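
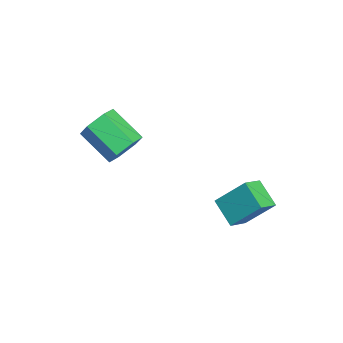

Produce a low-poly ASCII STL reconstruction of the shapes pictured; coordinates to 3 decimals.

solid 
facet normal 0.743 0.477 -0.469
outer loop
vertex -1.951 -1.352 -0.732
vertex -2.469 -0.88 -1.073
vertex -2.159 -0.686 -0.384
endloop
endfacet
facet normal 0.614 -0.206 0.762
outer loop
vertex -1.951 -1.352 -0.732
vertex -2.159 -0.686 -0.384
vertex -3.132 -2.112 0.014
endloop
endfacet
facet normal 0.613 -0.206 0.763
outer loop
vertex -3.132 -2.112 0.014
vertex -2.159 -0.686 -0.384
vertex -3.341 -1.445 0.362
endloop
endfacet
facet normal -0.743 -0.478 0.469
outer loop
vertex -3.132 -2.112 0.014
vertex -3.341 -1.445 0.362
vertex -3.651 -1.64 -0.327
endloop
endfacet
facet normal 0.743 0.478 -0.469
outer loop
vertex -2.159 -0.686 -0.384
vertex -2.469 -0.88 -1.073
vertex -2.678 -0.214 -0.725
endloop
endfacet
facet normal 0.075 0.637 0.767
outer loop
vertex -2.159 -0.686 -0.384
vertex -2.678 -0.214 -0.725
vertex -3.341 -1.445 0.362
endloop
endfacet
facet normal 0.074 0.637 0.767
outer loop
vertex -3.341 -1.445 0.362
vertex -2.678 -0.214 -0.725
vertex -3.86 -0.973 0.02
endloop
endfacet
facet normal -0.743 -0.477 0.469
outer loop
vertex -3.341 -1.445 0.362
vertex -3.86 -0.973 0.02
vertex -3.651 -1.64 -0.327
endloop
endfacet
facet normal 0.743 0.478 -0.469
outer loop
vertex -2.678 -0.214 -0.725
vertex -2.469 -0.88 -1.073
vertex -2.988 -0.408 -1.414
endloop
endfacet
facet normal -0.538 0.843 0.005
outer loop
vertex -2.678 -0.214 -0.725
vertex -2.988 -0.408 -1.414
vertex -3.86 -0.973 0.02
endloop
endfacet
facet normal -0.540 0.842 0.004
outer loop
vertex -3.86 -0.973 0.02
vertex -2.988 -0.408 -1.414
vertex -4.169 -1.168 -0.668
endloop
endfacet
facet normal -0.743 -0.477 0.469
outer loop
vertex -3.86 -0.973 0.02
vertex -4.169 -1.168 -0.668
vertex -3.651 -1.64 -0.327
endloop
endfacet
facet normal 0.743 0.478 -0.469
outer loop
vertex -2.988 -0.408 -1.414
vertex -2.469 -0.88 -1.073
vertex -2.779 -1.075 -1.762
endloop
endfacet
facet normal -0.614 0.205 -0.762
outer loop
vertex -2.988 -0.408 -1.414
vertex -2.779 -1.075 -1.762
vertex -4.169 -1.168 -0.668
endloop
endfacet
facet normal -0.614 0.207 -0.762
outer loop
vertex -4.169 -1.168 -0.668
vertex -2.779 -1.075 -1.762
vertex -3.961 -1.834 -1.016
endloop
endfacet
facet normal -0.743 -0.477 0.469
outer loop
vertex -4.169 -1.168 -0.668
vertex -3.961 -1.834 -1.016
vertex -3.651 -1.64 -0.327
endloop
endfacet
facet normal 0.743 0.477 -0.469
outer loop
vertex -2.779 -1.075 -1.762
vertex -2.469 -0.88 -1.073
vertex -2.26 -1.547 -1.42
endloop
endfacet
facet normal -0.075 -0.638 -0.767
outer loop
vertex -2.779 -1.075 -1.762
vertex -2.26 -1.547 -1.42
vertex -3.961 -1.834 -1.016
endloop
endfacet
facet normal -0.075 -0.637 -0.767
outer loop
vertex -3.961 -1.834 -1.016
vertex -2.26 -1.547 -1.42
vertex -3.442 -2.306 -0.675
endloop
endfacet
facet normal -0.743 -0.478 0.469
outer loop
vertex -3.961 -1.834 -1.016
vertex -3.442 -2.306 -0.675
vertex -3.651 -1.64 -0.327
endloop
endfacet
facet normal 0.743 0.477 -0.469
outer loop
vertex -2.26 -1.547 -1.42
vertex -2.469 -0.88 -1.073
vertex -1.951 -1.352 -0.732
endloop
endfacet
facet normal 0.539 -0.842 -0.003
outer loop
vertex -2.26 -1.547 -1.42
vertex -1.951 -1.352 -0.732
vertex -3.442 -2.306 -0.675
endloop
endfacet
facet normal 0.539 -0.842 -0.005
outer loop
vertex -3.442 -2.306 -0.675
vertex -1.951 -1.352 -0.732
vertex -3.132 -2.112 0.014
endloop
endfacet
facet normal -0.743 -0.478 0.469
outer loop
vertex -3.442 -2.306 -0.675
vertex -3.132 -2.112 0.014
vertex -3.651 -1.64 -0.327
endloop
endfacet
facet normal -0.467 0.679 -0.567
outer loop
vertex -0.315 2.315 -2.738
vertex -0.079 3.337 -1.709
vertex 0.693 2.588 -3.241
endloop
endfacet
facet normal -0.161 -0.696 -0.700
outer loop
vertex 1.179 1.883 -2.651
vertex -0.315 2.315 -2.738
vertex 0.693 2.588 -3.241
endloop
endfacet
facet normal -0.467 0.679 -0.567
outer loop
vertex 0.693 2.588 -3.241
vertex -0.079 3.337 -1.709
vertex 0.93 3.611 -2.212
endloop
endfacet
facet normal 0.869 0.236 -0.434
outer loop
vertex 0.93 3.611 -2.212
vertex 1.179 1.883 -2.651
vertex 0.693 2.588 -3.241
endloop
endfacet
facet normal -0.869 -0.236 0.434
outer loop
vertex -0.315 2.315 -2.738
vertex 0.407 2.632 -1.119
vertex -0.079 3.337 -1.709
endloop
endfacet
facet normal -0.160 -0.695 -0.700
outer loop
vertex 0.17 1.609 -2.148
vertex -0.315 2.315 -2.738
vertex 1.179 1.883 -2.651
endloop
endfacet
facet normal -0.870 -0.235 0.434
outer loop
vertex 0.17 1.609 -2.148
vertex 0.407 2.632 -1.119
vertex -0.315 2.315 -2.738
endloop
endfacet
facet normal 0.160 0.696 0.700
outer loop
vertex -0.079 3.337 -1.709
vertex 0.407 2.632 -1.119
vertex 0.93 3.611 -2.212
endloop
endfacet
facet normal 0.870 0.235 -0.433
outer loop
vertex 1.415 2.905 -1.622
vertex 1.179 1.883 -2.651
vertex 0.93 3.611 -2.212
endloop
endfacet
facet normal 0.161 0.696 0.700
outer loop
vertex 0.93 3.611 -2.212
vertex 0.407 2.632 -1.119
vertex 1.415 2.905 -1.622
endloop
endfacet
facet normal 0.467 -0.679 0.567
outer loop
vertex 1.415 2.905 -1.622
vertex 0.17 1.609 -2.148
vertex 1.179 1.883 -2.651
endloop
endfacet
facet normal 0.467 -0.679 0.567
outer loop
vertex 0.407 2.632 -1.119
vertex 0.17 1.609 -2.148
vertex 1.415 2.905 -1.622
endloop
endfacet

endsolid


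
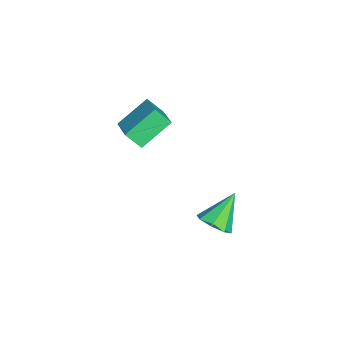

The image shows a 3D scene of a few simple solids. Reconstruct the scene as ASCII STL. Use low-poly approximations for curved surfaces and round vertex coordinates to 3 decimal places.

solid 
facet normal -0.470 0.682 0.559
outer loop
vertex -0.183 -0.102 4.205
vertex 1.263 0.374 4.84
vertex -0.064 0.69 3.339
endloop
endfacet
facet normal -0.877 -0.289 -0.385
outer loop
vertex 0.877 -0.674 2.22
vertex -0.183 -0.102 4.205
vertex -0.064 0.69 3.339
endloop
endfacet
facet normal -0.471 0.682 0.560
outer loop
vertex -0.064 0.69 3.339
vertex 1.263 0.374 4.84
vertex 1.382 1.167 3.974
endloop
endfacet
facet normal 0.101 0.672 -0.734
outer loop
vertex 1.382 1.167 3.974
vertex 0.877 -0.674 2.22
vertex -0.064 0.69 3.339
endloop
endfacet
facet normal -0.101 -0.672 0.734
outer loop
vertex -0.183 -0.102 4.205
vertex 2.204 -0.99 3.721
vertex 1.263 0.374 4.84
endloop
endfacet
facet normal -0.877 -0.289 -0.385
outer loop
vertex 0.758 -1.467 3.086
vertex -0.183 -0.102 4.205
vertex 0.877 -0.674 2.22
endloop
endfacet
facet normal -0.101 -0.671 0.734
outer loop
vertex 0.758 -1.467 3.086
vertex 2.204 -0.99 3.721
vertex -0.183 -0.102 4.205
endloop
endfacet
facet normal 0.877 0.289 0.385
outer loop
vertex 1.263 0.374 4.84
vertex 2.204 -0.99 3.721
vertex 1.382 1.167 3.974
endloop
endfacet
facet normal 0.101 0.672 -0.734
outer loop
vertex 2.323 -0.198 2.855
vertex 0.877 -0.674 2.22
vertex 1.382 1.167 3.974
endloop
endfacet
facet normal 0.877 0.289 0.385
outer loop
vertex 1.382 1.167 3.974
vertex 2.204 -0.99 3.721
vertex 2.323 -0.198 2.855
endloop
endfacet
facet normal 0.470 -0.682 -0.560
outer loop
vertex 2.323 -0.198 2.855
vertex 0.758 -1.467 3.086
vertex 0.877 -0.674 2.22
endloop
endfacet
facet normal 0.471 -0.682 -0.559
outer loop
vertex 2.204 -0.99 3.721
vertex 0.758 -1.467 3.086
vertex 2.323 -0.198 2.855
endloop
endfacet
facet normal 0.546 -0.468 -0.695
outer loop
vertex 3.685 3.176 -1.915
vertex 2.963 3.298 -2.565
vertex 3.749 3.818 -2.297
endloop
endfacet
facet normal 0.543 0.389 0.744
outer loop
vertex 3.685 3.176 -1.915
vertex 3.749 3.818 -2.297
vertex 1.837 4.262 -1.135
endloop
endfacet
facet normal 0.547 -0.468 -0.694
outer loop
vertex 3.749 3.818 -2.297
vertex 2.963 3.298 -2.565
vertex 3.352 4.155 -2.837
endloop
endfacet
facet normal 0.374 0.885 0.277
outer loop
vertex 3.749 3.818 -2.297
vertex 3.352 4.155 -2.837
vertex 1.837 4.262 -1.135
endloop
endfacet
facet normal 0.547 -0.468 -0.694
outer loop
vertex 3.352 4.155 -2.837
vertex 2.963 3.298 -2.565
vertex 2.727 3.99 -3.218
endloop
endfacet
facet normal -0.142 0.972 -0.188
outer loop
vertex 3.352 4.155 -2.837
vertex 2.727 3.99 -3.218
vertex 1.837 4.262 -1.135
endloop
endfacet
facet normal 0.546 -0.469 -0.694
outer loop
vertex 2.727 3.99 -3.218
vertex 2.963 3.298 -2.565
vertex 2.24 3.42 -3.216
endloop
endfacet
facet normal -0.704 0.600 -0.379
outer loop
vertex 2.727 3.99 -3.218
vertex 2.24 3.42 -3.216
vertex 1.837 4.262 -1.135
endloop
endfacet
facet normal 0.546 -0.469 -0.694
outer loop
vertex 2.24 3.42 -3.216
vertex 2.963 3.298 -2.565
vertex 2.176 2.778 -2.833
endloop
endfacet
facet normal -0.983 -0.013 -0.185
outer loop
vertex 2.24 3.42 -3.216
vertex 2.176 2.778 -2.833
vertex 1.837 4.262 -1.135
endloop
endfacet
facet normal 0.546 -0.468 -0.695
outer loop
vertex 2.176 2.778 -2.833
vertex 2.963 3.298 -2.565
vertex 2.573 2.44 -2.293
endloop
endfacet
facet normal -0.814 -0.508 0.281
outer loop
vertex 2.176 2.778 -2.833
vertex 2.573 2.44 -2.293
vertex 1.837 4.262 -1.135
endloop
endfacet
facet normal 0.546 -0.468 -0.695
outer loop
vertex 2.573 2.44 -2.293
vertex 2.963 3.298 -2.565
vertex 3.198 2.605 -1.913
endloop
endfacet
facet normal -0.297 -0.595 0.747
outer loop
vertex 2.573 2.44 -2.293
vertex 3.198 2.605 -1.913
vertex 1.837 4.262 -1.135
endloop
endfacet
facet normal 0.546 -0.468 -0.695
outer loop
vertex 3.198 2.605 -1.913
vertex 2.963 3.298 -2.565
vertex 3.685 3.176 -1.915
endloop
endfacet
facet normal 0.265 -0.223 0.938
outer loop
vertex 3.198 2.605 -1.913
vertex 3.685 3.176 -1.915
vertex 1.837 4.262 -1.135
endloop
endfacet

endsolid


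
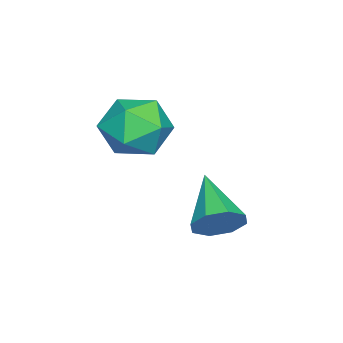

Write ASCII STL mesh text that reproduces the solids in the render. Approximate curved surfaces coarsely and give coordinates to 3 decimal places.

solid 
facet normal -0.220 0.879 0.423
outer loop
vertex -1.533 -2.739 3.589
vertex -1.427 -3.171 4.542
vertex -0.596 -2.734 4.067
endloop
endfacet
facet normal 0.101 0.973 -0.208
outer loop
vertex -1.533 -2.739 3.589
vertex -0.596 -2.734 4.067
vertex -0.661 -2.947 3.039
endloop
endfacet
facet normal -0.291 0.645 -0.706
outer loop
vertex -1.533 -2.739 3.589
vertex -0.661 -2.947 3.039
vertex -1.531 -3.515 2.879
endloop
endfacet
facet normal -0.855 0.349 -0.384
outer loop
vertex -1.533 -2.739 3.589
vertex -1.531 -3.515 2.879
vertex -2.004 -3.653 3.808
endloop
endfacet
facet normal -0.811 0.493 0.314
outer loop
vertex -1.533 -2.739 3.589
vertex -2.004 -3.653 3.808
vertex -1.427 -3.171 4.542
endloop
endfacet
facet normal 0.737 0.651 -0.181
outer loop
vertex -0.661 -2.947 3.039
vertex -0.596 -2.734 4.067
vertex -0.016 -3.507 3.652
endloop
endfacet
facet normal 0.217 0.499 0.839
outer loop
vertex -0.596 -2.734 4.067
vertex -1.427 -3.171 4.542
vertex -0.489 -3.645 4.581
endloop
endfacet
facet normal -0.738 -0.125 0.663
outer loop
vertex -1.427 -3.171 4.542
vertex -2.004 -3.653 3.808
vertex -1.359 -4.213 4.421
endloop
endfacet
facet normal -0.810 -0.358 -0.465
outer loop
vertex -2.004 -3.653 3.808
vertex -1.531 -3.515 2.879
vertex -1.424 -4.426 3.393
endloop
endfacet
facet normal 0.102 0.121 -0.987
outer loop
vertex -1.531 -3.515 2.879
vertex -0.661 -2.947 3.039
vertex -0.593 -3.989 2.918
endloop
endfacet
facet normal 0.855 -0.349 0.384
outer loop
vertex -0.487 -4.421 3.871
vertex -0.016 -3.507 3.652
vertex -0.489 -3.645 4.581
endloop
endfacet
facet normal 0.291 -0.645 0.706
outer loop
vertex -0.487 -4.421 3.871
vertex -0.489 -3.645 4.581
vertex -1.359 -4.213 4.421
endloop
endfacet
facet normal -0.101 -0.973 0.208
outer loop
vertex -0.487 -4.421 3.871
vertex -1.359 -4.213 4.421
vertex -1.424 -4.426 3.393
endloop
endfacet
facet normal 0.220 -0.879 -0.423
outer loop
vertex -0.487 -4.421 3.871
vertex -1.424 -4.426 3.393
vertex -0.593 -3.989 2.918
endloop
endfacet
facet normal 0.811 -0.493 -0.314
outer loop
vertex -0.487 -4.421 3.871
vertex -0.593 -3.989 2.918
vertex -0.016 -3.507 3.652
endloop
endfacet
facet normal 0.810 0.358 0.465
outer loop
vertex -0.489 -3.645 4.581
vertex -0.016 -3.507 3.652
vertex -0.596 -2.734 4.067
endloop
endfacet
facet normal -0.102 -0.121 0.987
outer loop
vertex -1.359 -4.213 4.421
vertex -0.489 -3.645 4.581
vertex -1.427 -3.171 4.542
endloop
endfacet
facet normal -0.737 -0.651 0.181
outer loop
vertex -1.424 -4.426 3.393
vertex -1.359 -4.213 4.421
vertex -2.004 -3.653 3.808
endloop
endfacet
facet normal -0.217 -0.499 -0.839
outer loop
vertex -0.593 -3.989 2.918
vertex -1.424 -4.426 3.393
vertex -1.531 -3.515 2.879
endloop
endfacet
facet normal 0.738 0.125 -0.663
outer loop
vertex -0.016 -3.507 3.652
vertex -0.593 -3.989 2.918
vertex -0.661 -2.947 3.039
endloop
endfacet
facet normal 0.739 0.469 -0.484
outer loop
vertex 0.593 -0.577 2.191
vertex 0.376 -0.89 1.556
vertex 0.212 -0.263 1.913
endloop
endfacet
facet normal -0.233 0.471 0.851
outer loop
vertex 0.593 -0.577 2.191
vertex 0.212 -0.263 1.913
vertex -0.916 -1.71 2.404
endloop
endfacet
facet normal 0.739 0.469 -0.484
outer loop
vertex 0.212 -0.263 1.913
vertex 0.376 -0.89 1.556
vertex -0.073 -0.316 1.427
endloop
endfacet
facet normal -0.686 0.647 0.332
outer loop
vertex 0.212 -0.263 1.913
vertex -0.073 -0.316 1.427
vertex -0.916 -1.71 2.404
endloop
endfacet
facet normal 0.739 0.469 -0.484
outer loop
vertex -0.073 -0.316 1.427
vertex 0.376 -0.89 1.556
vertex -0.095 -0.705 1.016
endloop
endfacet
facet normal -0.896 0.346 -0.279
outer loop
vertex -0.073 -0.316 1.427
vertex -0.095 -0.705 1.016
vertex -0.916 -1.71 2.404
endloop
endfacet
facet normal 0.739 0.469 -0.484
outer loop
vertex -0.095 -0.705 1.016
vertex 0.376 -0.89 1.556
vertex 0.159 -1.202 0.922
endloop
endfacet
facet normal -0.738 -0.259 -0.624
outer loop
vertex -0.095 -0.705 1.016
vertex 0.159 -1.202 0.922
vertex -0.916 -1.71 2.404
endloop
endfacet
facet normal 0.739 0.469 -0.484
outer loop
vertex 0.159 -1.202 0.922
vertex 0.376 -0.89 1.556
vertex 0.54 -1.516 1.199
endloop
endfacet
facet normal -0.305 -0.811 -0.499
outer loop
vertex 0.159 -1.202 0.922
vertex 0.54 -1.516 1.199
vertex -0.916 -1.71 2.404
endloop
endfacet
facet normal 0.738 0.470 -0.484
outer loop
vertex 0.54 -1.516 1.199
vertex 0.376 -0.89 1.556
vertex 0.825 -1.463 1.685
endloop
endfacet
facet normal 0.149 -0.989 0.021
outer loop
vertex 0.54 -1.516 1.199
vertex 0.825 -1.463 1.685
vertex -0.916 -1.71 2.404
endloop
endfacet
facet normal 0.738 0.470 -0.484
outer loop
vertex 0.825 -1.463 1.685
vertex 0.376 -0.89 1.556
vertex 0.847 -1.074 2.096
endloop
endfacet
facet normal 0.358 -0.688 0.632
outer loop
vertex 0.825 -1.463 1.685
vertex 0.847 -1.074 2.096
vertex -0.916 -1.71 2.404
endloop
endfacet
facet normal 0.738 0.470 -0.484
outer loop
vertex 0.847 -1.074 2.096
vertex 0.376 -0.89 1.556
vertex 0.593 -0.577 2.191
endloop
endfacet
facet normal 0.201 -0.084 0.976
outer loop
vertex 0.847 -1.074 2.096
vertex 0.593 -0.577 2.191
vertex -0.916 -1.71 2.404
endloop
endfacet

endsolid


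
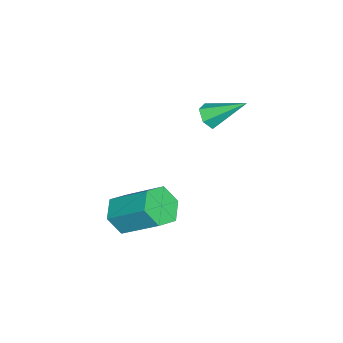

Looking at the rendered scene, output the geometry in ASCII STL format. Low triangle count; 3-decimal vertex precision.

solid 
facet normal 0.103 -0.802 -0.588
outer loop
vertex -2.92 -1.001 3.214
vertex -3.542 -0.974 3.068
vertex -3.116 -0.657 2.71
endloop
endfacet
facet normal 0.878 0.478 -0.016
outer loop
vertex -2.92 -1.001 3.214
vertex -3.116 -0.657 2.71
vertex -3.738 0.534 4.172
endloop
endfacet
facet normal 0.104 -0.803 -0.587
outer loop
vertex -3.116 -0.657 2.71
vertex -3.542 -0.974 3.068
vertex -3.739 -0.631 2.564
endloop
endfacet
facet normal 0.169 0.798 -0.578
outer loop
vertex -3.116 -0.657 2.71
vertex -3.739 -0.631 2.564
vertex -3.738 0.534 4.172
endloop
endfacet
facet normal 0.104 -0.803 -0.587
outer loop
vertex -3.739 -0.631 2.564
vertex -3.542 -0.974 3.068
vertex -4.165 -0.948 2.922
endloop
endfacet
facet normal -0.739 0.546 -0.395
outer loop
vertex -3.739 -0.631 2.564
vertex -4.165 -0.948 2.922
vertex -3.738 0.534 4.172
endloop
endfacet
facet normal 0.104 -0.802 -0.588
outer loop
vertex -4.165 -0.948 2.922
vertex -3.542 -0.974 3.068
vertex -3.968 -1.291 3.425
endloop
endfacet
facet normal -0.937 -0.025 0.350
outer loop
vertex -4.165 -0.948 2.922
vertex -3.968 -1.291 3.425
vertex -3.738 0.534 4.172
endloop
endfacet
facet normal 0.104 -0.802 -0.588
outer loop
vertex -3.968 -1.291 3.425
vertex -3.542 -0.974 3.068
vertex -3.346 -1.317 3.571
endloop
endfacet
facet normal -0.228 -0.344 0.911
outer loop
vertex -3.968 -1.291 3.425
vertex -3.346 -1.317 3.571
vertex -3.738 0.534 4.172
endloop
endfacet
facet normal 0.103 -0.803 -0.587
outer loop
vertex -3.346 -1.317 3.571
vertex -3.542 -0.974 3.068
vertex -2.92 -1.001 3.214
endloop
endfacet
facet normal 0.679 -0.093 0.728
outer loop
vertex -3.346 -1.317 3.571
vertex -2.92 -1.001 3.214
vertex -3.738 0.534 4.172
endloop
endfacet
facet normal -0.136 -0.770 -0.624
outer loop
vertex 2.057 -2.532 0.069
vertex 1.254 -2.733 0.492
vertex 1.265 -2.149 -0.231
endloop
endfacet
facet normal 0.505 0.487 -0.712
outer loop
vertex 2.057 -2.532 0.069
vertex 1.265 -2.149 -0.231
vertex 2.349 -0.885 1.404
endloop
endfacet
facet normal 0.504 0.488 -0.712
outer loop
vertex 2.349 -0.885 1.404
vertex 1.265 -2.149 -0.231
vertex 1.556 -0.502 1.105
endloop
endfacet
facet normal 0.136 0.769 0.624
outer loop
vertex 2.349 -0.885 1.404
vertex 1.556 -0.502 1.105
vertex 1.546 -1.087 1.828
endloop
endfacet
facet normal -0.137 -0.770 -0.624
outer loop
vertex 1.265 -2.149 -0.231
vertex 1.254 -2.733 0.492
vertex 0.462 -2.35 0.193
endloop
endfacet
facet normal -0.486 0.601 -0.635
outer loop
vertex 1.265 -2.149 -0.231
vertex 0.462 -2.35 0.193
vertex 1.556 -0.502 1.105
endloop
endfacet
facet normal -0.486 0.601 -0.635
outer loop
vertex 1.556 -0.502 1.105
vertex 0.462 -2.35 0.193
vertex 0.753 -0.704 1.528
endloop
endfacet
facet normal 0.135 0.769 0.624
outer loop
vertex 1.556 -0.502 1.105
vertex 0.753 -0.704 1.528
vertex 1.546 -1.087 1.828
endloop
endfacet
facet normal -0.136 -0.769 -0.624
outer loop
vertex 0.462 -2.35 0.193
vertex 1.254 -2.733 0.492
vertex 0.451 -2.935 0.916
endloop
endfacet
facet normal -0.991 0.113 0.076
outer loop
vertex 0.462 -2.35 0.193
vertex 0.451 -2.935 0.916
vertex 0.753 -0.704 1.528
endloop
endfacet
facet normal -0.991 0.113 0.077
outer loop
vertex 0.753 -0.704 1.528
vertex 0.451 -2.935 0.916
vertex 0.743 -1.288 2.251
endloop
endfacet
facet normal 0.136 0.770 0.624
outer loop
vertex 0.753 -0.704 1.528
vertex 0.743 -1.288 2.251
vertex 1.546 -1.087 1.828
endloop
endfacet
facet normal -0.136 -0.769 -0.624
outer loop
vertex 0.451 -2.935 0.916
vertex 1.254 -2.733 0.492
vertex 1.244 -3.318 1.215
endloop
endfacet
facet normal -0.504 -0.488 0.712
outer loop
vertex 0.451 -2.935 0.916
vertex 1.244 -3.318 1.215
vertex 0.743 -1.288 2.251
endloop
endfacet
facet normal -0.506 -0.488 0.712
outer loop
vertex 0.743 -1.288 2.251
vertex 1.244 -3.318 1.215
vertex 1.535 -1.671 2.551
endloop
endfacet
facet normal 0.136 0.770 0.624
outer loop
vertex 0.743 -1.288 2.251
vertex 1.535 -1.671 2.551
vertex 1.546 -1.087 1.828
endloop
endfacet
facet normal -0.135 -0.769 -0.624
outer loop
vertex 1.244 -3.318 1.215
vertex 1.254 -2.733 0.492
vertex 2.047 -3.116 0.792
endloop
endfacet
facet normal 0.486 -0.601 0.635
outer loop
vertex 1.244 -3.318 1.215
vertex 2.047 -3.116 0.792
vertex 1.535 -1.671 2.551
endloop
endfacet
facet normal 0.486 -0.601 0.635
outer loop
vertex 1.535 -1.671 2.551
vertex 2.047 -3.116 0.792
vertex 2.338 -1.47 2.127
endloop
endfacet
facet normal 0.137 0.770 0.624
outer loop
vertex 1.535 -1.671 2.551
vertex 2.338 -1.47 2.127
vertex 1.546 -1.087 1.828
endloop
endfacet
facet normal -0.136 -0.770 -0.624
outer loop
vertex 2.047 -3.116 0.792
vertex 1.254 -2.733 0.492
vertex 2.057 -2.532 0.069
endloop
endfacet
facet normal 0.991 -0.113 -0.077
outer loop
vertex 2.047 -3.116 0.792
vertex 2.057 -2.532 0.069
vertex 2.338 -1.47 2.127
endloop
endfacet
facet normal 0.991 -0.113 -0.077
outer loop
vertex 2.338 -1.47 2.127
vertex 2.057 -2.532 0.069
vertex 2.349 -0.885 1.404
endloop
endfacet
facet normal 0.136 0.769 0.624
outer loop
vertex 2.338 -1.47 2.127
vertex 2.349 -0.885 1.404
vertex 1.546 -1.087 1.828
endloop
endfacet

endsolid


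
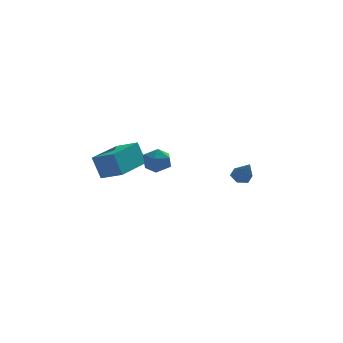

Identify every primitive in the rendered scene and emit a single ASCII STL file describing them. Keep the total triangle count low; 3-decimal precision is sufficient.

solid 
facet normal -0.183 0.634 -0.751
outer loop
vertex 3.784 3.028 0.303
vertex 3.244 2.96 0.377
vertex 3.511 3.358 0.648
endloop
endfacet
facet normal 0.862 0.255 0.438
outer loop
vertex 3.784 3.028 0.303
vertex 3.511 3.358 0.648
vertex 3.496 2.08 1.423
endloop
endfacet
facet normal -0.182 0.634 -0.751
outer loop
vertex 3.511 3.358 0.648
vertex 3.244 2.96 0.377
vertex 2.97 3.29 0.722
endloop
endfacet
facet normal 0.052 0.517 0.854
outer loop
vertex 3.511 3.358 0.648
vertex 2.97 3.29 0.722
vertex 3.496 2.08 1.423
endloop
endfacet
facet normal -0.181 0.635 -0.751
outer loop
vertex 2.97 3.29 0.722
vertex 3.244 2.96 0.377
vertex 2.703 2.893 0.451
endloop
endfacet
facet normal -0.751 0.055 0.659
outer loop
vertex 2.97 3.29 0.722
vertex 2.703 2.893 0.451
vertex 3.496 2.08 1.423
endloop
endfacet
facet normal -0.181 0.634 -0.752
outer loop
vertex 2.703 2.893 0.451
vertex 3.244 2.96 0.377
vertex 2.976 2.563 0.107
endloop
endfacet
facet normal -0.744 -0.667 0.049
outer loop
vertex 2.703 2.893 0.451
vertex 2.976 2.563 0.107
vertex 3.496 2.08 1.423
endloop
endfacet
facet normal -0.181 0.634 -0.752
outer loop
vertex 2.976 2.563 0.107
vertex 3.244 2.96 0.377
vertex 3.517 2.63 0.033
endloop
endfacet
facet normal 0.065 -0.928 -0.366
outer loop
vertex 2.976 2.563 0.107
vertex 3.517 2.63 0.033
vertex 3.496 2.08 1.423
endloop
endfacet
facet normal -0.183 0.633 -0.752
outer loop
vertex 3.517 2.63 0.033
vertex 3.244 2.96 0.377
vertex 3.784 3.028 0.303
endloop
endfacet
facet normal 0.868 -0.466 -0.171
outer loop
vertex 3.517 2.63 0.033
vertex 3.784 3.028 0.303
vertex 3.496 2.08 1.423
endloop
endfacet
facet normal -0.755 0.551 -0.356
outer loop
vertex -3.847 1.49 2.397
vertex -2.567 3.267 2.43
vertex -3.467 1.239 1.201
endloop
endfacet
facet normal -0.584 -0.812 -0.015
outer loop
vertex -2.553 0.573 1.63
vertex -3.847 1.49 2.397
vertex -3.467 1.239 1.201
endloop
endfacet
facet normal -0.755 0.551 -0.355
outer loop
vertex -3.467 1.239 1.201
vertex -2.567 3.267 2.43
vertex -2.187 3.016 1.233
endloop
endfacet
facet normal 0.296 -0.196 -0.935
outer loop
vertex -2.187 3.016 1.233
vertex -2.553 0.573 1.63
vertex -3.467 1.239 1.201
endloop
endfacet
facet normal -0.296 0.196 0.935
outer loop
vertex -3.847 1.49 2.397
vertex -1.653 2.601 2.859
vertex -2.567 3.267 2.43
endloop
endfacet
facet normal -0.584 -0.812 -0.015
outer loop
vertex -2.933 0.824 2.827
vertex -3.847 1.49 2.397
vertex -2.553 0.573 1.63
endloop
endfacet
facet normal -0.296 0.197 0.935
outer loop
vertex -2.933 0.824 2.827
vertex -1.653 2.601 2.859
vertex -3.847 1.49 2.397
endloop
endfacet
facet normal 0.584 0.812 0.015
outer loop
vertex -2.567 3.267 2.43
vertex -1.653 2.601 2.859
vertex -2.187 3.016 1.233
endloop
endfacet
facet normal 0.297 -0.196 -0.935
outer loop
vertex -1.273 2.35 1.663
vertex -2.553 0.573 1.63
vertex -2.187 3.016 1.233
endloop
endfacet
facet normal 0.584 0.812 0.015
outer loop
vertex -2.187 3.016 1.233
vertex -1.653 2.601 2.859
vertex -1.273 2.35 1.663
endloop
endfacet
facet normal 0.755 -0.551 0.355
outer loop
vertex -1.273 2.35 1.663
vertex -2.933 0.824 2.827
vertex -2.553 0.573 1.63
endloop
endfacet
facet normal 0.755 -0.550 0.356
outer loop
vertex -1.653 2.601 2.859
vertex -2.933 0.824 2.827
vertex -1.273 2.35 1.663
endloop
endfacet
facet normal 0.390 0.909 0.147
outer loop
vertex -0.837 0.47 2.343
vertex -1.186 0.511 3.014
vertex -0.488 0.219 2.967
endloop
endfacet
facet normal 0.822 0.509 -0.255
outer loop
vertex -0.837 0.47 2.343
vertex -0.488 0.219 2.967
vertex -0.443 -0.176 2.323
endloop
endfacet
facet normal 0.459 0.306 -0.834
outer loop
vertex -0.837 0.47 2.343
vertex -0.443 -0.176 2.323
vertex -1.112 -0.129 1.972
endloop
endfacet
facet normal -0.199 0.580 -0.790
outer loop
vertex -0.837 0.47 2.343
vertex -1.112 -0.129 1.972
vertex -1.571 0.295 2.399
endloop
endfacet
facet normal -0.241 0.953 -0.184
outer loop
vertex -0.837 0.47 2.343
vertex -1.571 0.295 2.399
vertex -1.186 0.511 3.014
endloop
endfacet
facet normal 0.990 -0.078 0.117
outer loop
vertex -0.443 -0.176 2.323
vertex -0.488 0.219 2.967
vertex -0.549 -0.535 2.981
endloop
endfacet
facet normal 0.290 0.570 0.769
outer loop
vertex -0.488 0.219 2.967
vertex -1.186 0.511 3.014
vertex -1.008 -0.111 3.408
endloop
endfacet
facet normal -0.731 0.642 0.232
outer loop
vertex -1.186 0.511 3.014
vertex -1.571 0.295 2.399
vertex -1.677 -0.064 3.057
endloop
endfacet
facet normal -0.661 0.040 -0.750
outer loop
vertex -1.571 0.295 2.399
vertex -1.112 -0.129 1.972
vertex -1.632 -0.459 2.413
endloop
endfacet
facet normal 0.402 -0.405 -0.821
outer loop
vertex -1.112 -0.129 1.972
vertex -0.443 -0.176 2.323
vertex -0.934 -0.751 2.366
endloop
endfacet
facet normal 0.199 -0.580 0.790
outer loop
vertex -1.283 -0.71 3.037
vertex -0.549 -0.535 2.981
vertex -1.008 -0.111 3.408
endloop
endfacet
facet normal -0.459 -0.306 0.834
outer loop
vertex -1.283 -0.71 3.037
vertex -1.008 -0.111 3.408
vertex -1.677 -0.064 3.057
endloop
endfacet
facet normal -0.822 -0.509 0.255
outer loop
vertex -1.283 -0.71 3.037
vertex -1.677 -0.064 3.057
vertex -1.632 -0.459 2.413
endloop
endfacet
facet normal -0.390 -0.909 -0.147
outer loop
vertex -1.283 -0.71 3.037
vertex -1.632 -0.459 2.413
vertex -0.934 -0.751 2.366
endloop
endfacet
facet normal 0.241 -0.953 0.184
outer loop
vertex -1.283 -0.71 3.037
vertex -0.934 -0.751 2.366
vertex -0.549 -0.535 2.981
endloop
endfacet
facet normal 0.661 -0.040 0.750
outer loop
vertex -1.008 -0.111 3.408
vertex -0.549 -0.535 2.981
vertex -0.488 0.219 2.967
endloop
endfacet
facet normal -0.402 0.405 0.821
outer loop
vertex -1.677 -0.064 3.057
vertex -1.008 -0.111 3.408
vertex -1.186 0.511 3.014
endloop
endfacet
facet normal -0.990 0.078 -0.117
outer loop
vertex -1.632 -0.459 2.413
vertex -1.677 -0.064 3.057
vertex -1.571 0.295 2.399
endloop
endfacet
facet normal -0.290 -0.570 -0.769
outer loop
vertex -0.934 -0.751 2.366
vertex -1.632 -0.459 2.413
vertex -1.112 -0.129 1.972
endloop
endfacet
facet normal 0.731 -0.642 -0.232
outer loop
vertex -0.549 -0.535 2.981
vertex -0.934 -0.751 2.366
vertex -0.443 -0.176 2.323
endloop
endfacet

endsolid


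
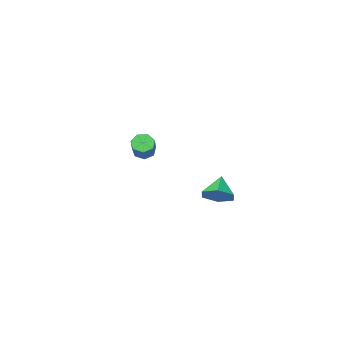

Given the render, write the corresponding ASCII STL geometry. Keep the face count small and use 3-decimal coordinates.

solid 
facet normal -0.414 -0.694 -0.589
outer loop
vertex -0.673 -4.083 0.741
vertex -1.181 -3.705 0.653
vertex -0.642 -3.735 0.309
endloop
endfacet
facet normal 0.908 -0.356 -0.221
outer loop
vertex -0.673 -4.083 0.741
vertex -0.642 -3.735 0.309
vertex 0.17 -2.674 1.935
endloop
endfacet
facet normal 0.908 -0.354 -0.222
outer loop
vertex 0.17 -2.674 1.935
vertex -0.642 -3.735 0.309
vertex 0.2 -2.326 1.503
endloop
endfacet
facet normal 0.415 0.694 0.588
outer loop
vertex 0.17 -2.674 1.935
vertex 0.2 -2.326 1.503
vertex -0.339 -2.295 1.847
endloop
endfacet
facet normal -0.414 -0.694 -0.589
outer loop
vertex -0.642 -3.735 0.309
vertex -1.181 -3.705 0.653
vertex -1.018 -3.364 0.136
endloop
endfacet
facet normal 0.609 0.269 -0.746
outer loop
vertex -0.642 -3.735 0.309
vertex -1.018 -3.364 0.136
vertex 0.2 -2.326 1.503
endloop
endfacet
facet normal 0.609 0.268 -0.746
outer loop
vertex 0.2 -2.326 1.503
vertex -1.018 -3.364 0.136
vertex -0.175 -1.955 1.33
endloop
endfacet
facet normal 0.415 0.694 0.588
outer loop
vertex 0.2 -2.326 1.503
vertex -0.175 -1.955 1.33
vertex -0.339 -2.295 1.847
endloop
endfacet
facet normal -0.414 -0.694 -0.589
outer loop
vertex -1.018 -3.364 0.136
vertex -1.181 -3.705 0.653
vertex -1.516 -3.25 0.352
endloop
endfacet
facet normal -0.149 0.690 -0.708
outer loop
vertex -1.018 -3.364 0.136
vertex -1.516 -3.25 0.352
vertex -0.175 -1.955 1.33
endloop
endfacet
facet normal -0.148 0.689 -0.709
outer loop
vertex -0.175 -1.955 1.33
vertex -1.516 -3.25 0.352
vertex -0.674 -1.84 1.546
endloop
endfacet
facet normal 0.415 0.694 0.588
outer loop
vertex -0.175 -1.955 1.33
vertex -0.674 -1.84 1.546
vertex -0.339 -2.295 1.847
endloop
endfacet
facet normal -0.416 -0.695 -0.587
outer loop
vertex -1.516 -3.25 0.352
vertex -1.181 -3.705 0.653
vertex -1.762 -3.477 0.795
endloop
endfacet
facet normal -0.794 0.591 -0.138
outer loop
vertex -1.516 -3.25 0.352
vertex -1.762 -3.477 0.795
vertex -0.674 -1.84 1.546
endloop
endfacet
facet normal -0.795 0.591 -0.137
outer loop
vertex -0.674 -1.84 1.546
vertex -1.762 -3.477 0.795
vertex -0.92 -2.068 1.989
endloop
endfacet
facet normal 0.415 0.694 0.588
outer loop
vertex -0.674 -1.84 1.546
vertex -0.92 -2.068 1.989
vertex -0.339 -2.295 1.847
endloop
endfacet
facet normal -0.416 -0.694 -0.588
outer loop
vertex -1.762 -3.477 0.795
vertex -1.181 -3.705 0.653
vertex -1.571 -3.876 1.131
endloop
endfacet
facet normal -0.842 0.049 0.537
outer loop
vertex -1.762 -3.477 0.795
vertex -1.571 -3.876 1.131
vertex -0.92 -2.068 1.989
endloop
endfacet
facet normal -0.842 0.049 0.537
outer loop
vertex -0.92 -2.068 1.989
vertex -1.571 -3.876 1.131
vertex -0.729 -2.467 2.325
endloop
endfacet
facet normal 0.415 0.694 0.588
outer loop
vertex -0.92 -2.068 1.989
vertex -0.729 -2.467 2.325
vertex -0.339 -2.295 1.847
endloop
endfacet
facet normal -0.416 -0.694 -0.587
outer loop
vertex -1.571 -3.876 1.131
vertex -1.181 -3.705 0.653
vertex -1.086 -4.146 1.107
endloop
endfacet
facet normal -0.256 -0.531 0.808
outer loop
vertex -1.571 -3.876 1.131
vertex -1.086 -4.146 1.107
vertex -0.729 -2.467 2.325
endloop
endfacet
facet normal -0.256 -0.531 0.808
outer loop
vertex -0.729 -2.467 2.325
vertex -1.086 -4.146 1.107
vertex -0.244 -2.737 2.301
endloop
endfacet
facet normal 0.415 0.694 0.588
outer loop
vertex -0.729 -2.467 2.325
vertex -0.244 -2.737 2.301
vertex -0.339 -2.295 1.847
endloop
endfacet
facet normal -0.415 -0.694 -0.588
outer loop
vertex -1.086 -4.146 1.107
vertex -1.181 -3.705 0.653
vertex -0.673 -4.083 0.741
endloop
endfacet
facet normal 0.524 -0.711 0.469
outer loop
vertex -1.086 -4.146 1.107
vertex -0.673 -4.083 0.741
vertex -0.244 -2.737 2.301
endloop
endfacet
facet normal 0.523 -0.711 0.470
outer loop
vertex -0.244 -2.737 2.301
vertex -0.673 -4.083 0.741
vertex 0.17 -2.674 1.935
endloop
endfacet
facet normal 0.415 0.694 0.589
outer loop
vertex -0.244 -2.737 2.301
vertex 0.17 -2.674 1.935
vertex -0.339 -2.295 1.847
endloop
endfacet
facet normal 0.492 0.557 -0.669
outer loop
vertex -0.803 2.87 -0.149
vertex -1.27 3.604 0.119
vertex -0.483 3.394 0.523
endloop
endfacet
facet normal 0.447 -0.796 0.408
outer loop
vertex -0.803 2.87 -0.149
vertex -0.483 3.394 0.523
vertex -1.95 2.836 1.041
endloop
endfacet
facet normal 0.492 0.557 -0.669
outer loop
vertex -0.483 3.394 0.523
vertex -1.27 3.604 0.119
vertex -0.95 4.128 0.79
endloop
endfacet
facet normal 0.366 -0.104 0.925
outer loop
vertex -0.483 3.394 0.523
vertex -0.95 4.128 0.79
vertex -1.95 2.836 1.041
endloop
endfacet
facet normal 0.492 0.557 -0.669
outer loop
vertex -0.95 4.128 0.79
vertex -1.27 3.604 0.119
vertex -1.737 4.338 0.386
endloop
endfacet
facet normal -0.325 0.416 0.849
outer loop
vertex -0.95 4.128 0.79
vertex -1.737 4.338 0.386
vertex -1.95 2.836 1.041
endloop
endfacet
facet normal 0.493 0.557 -0.669
outer loop
vertex -1.737 4.338 0.386
vertex -1.27 3.604 0.119
vertex -2.058 3.815 -0.286
endloop
endfacet
facet normal -0.935 0.244 0.256
outer loop
vertex -1.737 4.338 0.386
vertex -2.058 3.815 -0.286
vertex -1.95 2.836 1.041
endloop
endfacet
facet normal 0.493 0.557 -0.668
outer loop
vertex -2.058 3.815 -0.286
vertex -1.27 3.604 0.119
vertex -1.59 3.081 -0.553
endloop
endfacet
facet normal -0.854 -0.449 -0.262
outer loop
vertex -2.058 3.815 -0.286
vertex -1.59 3.081 -0.553
vertex -1.95 2.836 1.041
endloop
endfacet
facet normal 0.493 0.557 -0.668
outer loop
vertex -1.59 3.081 -0.553
vertex -1.27 3.604 0.119
vertex -0.803 2.87 -0.149
endloop
endfacet
facet normal -0.164 -0.969 -0.186
outer loop
vertex -1.59 3.081 -0.553
vertex -0.803 2.87 -0.149
vertex -1.95 2.836 1.041
endloop
endfacet

endsolid


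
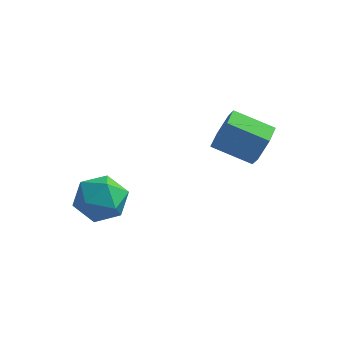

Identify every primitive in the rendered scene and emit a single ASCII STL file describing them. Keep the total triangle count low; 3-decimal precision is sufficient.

solid 
facet normal -0.254 -0.431 0.866
outer loop
vertex -2.627 -1.609 0.906
vertex -2.107 -2.424 0.653
vertex -1.661 -1.683 1.152
endloop
endfacet
facet normal -0.217 0.278 0.936
outer loop
vertex -2.627 -1.609 0.906
vertex -1.661 -1.683 1.152
vertex -2.025 -0.817 0.81
endloop
endfacet
facet normal -0.674 0.570 0.470
outer loop
vertex -2.627 -1.609 0.906
vertex -2.025 -0.817 0.81
vertex -2.695 -1.024 0.099
endloop
endfacet
facet normal -0.993 0.040 0.113
outer loop
vertex -2.627 -1.609 0.906
vertex -2.695 -1.024 0.099
vertex -2.746 -2.017 0.002
endloop
endfacet
facet normal -0.733 -0.579 0.358
outer loop
vertex -2.627 -1.609 0.906
vertex -2.746 -2.017 0.002
vertex -2.107 -2.424 0.653
endloop
endfacet
facet normal 0.442 0.484 0.755
outer loop
vertex -2.025 -0.817 0.81
vertex -1.661 -1.683 1.152
vertex -1.134 -1.143 0.498
endloop
endfacet
facet normal 0.383 -0.663 0.643
outer loop
vertex -1.661 -1.683 1.152
vertex -2.107 -2.424 0.653
vertex -1.185 -2.136 0.401
endloop
endfacet
facet normal -0.393 -0.902 -0.179
outer loop
vertex -2.107 -2.424 0.653
vertex -2.746 -2.017 0.002
vertex -1.855 -2.343 -0.31
endloop
endfacet
facet normal -0.813 0.098 -0.574
outer loop
vertex -2.746 -2.017 0.002
vertex -2.695 -1.024 0.099
vertex -2.219 -1.477 -0.652
endloop
endfacet
facet normal -0.298 0.955 0.002
outer loop
vertex -2.695 -1.024 0.099
vertex -2.025 -0.817 0.81
vertex -1.773 -0.736 -0.153
endloop
endfacet
facet normal 0.993 -0.040 -0.113
outer loop
vertex -1.253 -1.551 -0.406
vertex -1.134 -1.143 0.498
vertex -1.185 -2.136 0.401
endloop
endfacet
facet normal 0.674 -0.570 -0.470
outer loop
vertex -1.253 -1.551 -0.406
vertex -1.185 -2.136 0.401
vertex -1.855 -2.343 -0.31
endloop
endfacet
facet normal 0.217 -0.278 -0.936
outer loop
vertex -1.253 -1.551 -0.406
vertex -1.855 -2.343 -0.31
vertex -2.219 -1.477 -0.652
endloop
endfacet
facet normal 0.254 0.431 -0.866
outer loop
vertex -1.253 -1.551 -0.406
vertex -2.219 -1.477 -0.652
vertex -1.773 -0.736 -0.153
endloop
endfacet
facet normal 0.733 0.579 -0.358
outer loop
vertex -1.253 -1.551 -0.406
vertex -1.773 -0.736 -0.153
vertex -1.134 -1.143 0.498
endloop
endfacet
facet normal 0.813 -0.098 0.574
outer loop
vertex -1.185 -2.136 0.401
vertex -1.134 -1.143 0.498
vertex -1.661 -1.683 1.152
endloop
endfacet
facet normal 0.298 -0.955 -0.002
outer loop
vertex -1.855 -2.343 -0.31
vertex -1.185 -2.136 0.401
vertex -2.107 -2.424 0.653
endloop
endfacet
facet normal -0.442 -0.484 -0.755
outer loop
vertex -2.219 -1.477 -0.652
vertex -1.855 -2.343 -0.31
vertex -2.746 -2.017 0.002
endloop
endfacet
facet normal -0.383 0.663 -0.643
outer loop
vertex -1.773 -0.736 -0.153
vertex -2.219 -1.477 -0.652
vertex -2.695 -1.024 0.099
endloop
endfacet
facet normal 0.393 0.902 0.179
outer loop
vertex -1.134 -1.143 0.498
vertex -1.773 -0.736 -0.153
vertex -2.025 -0.817 0.81
endloop
endfacet
facet normal 0.916 0.098 -0.390
outer loop
vertex 2.721 1.537 2.155
vertex 2.4 1.965 1.508
vertex 2.65 2.373 2.198
endloop
endfacet
facet normal 0.393 -0.014 0.919
outer loop
vertex 2.721 1.537 2.155
vertex 2.65 2.373 2.198
vertex 1.302 1.387 2.76
endloop
endfacet
facet normal 0.393 -0.013 0.920
outer loop
vertex 1.302 1.387 2.76
vertex 2.65 2.373 2.198
vertex 1.231 2.222 2.802
endloop
endfacet
facet normal -0.915 -0.097 0.391
outer loop
vertex 1.302 1.387 2.76
vertex 1.231 2.222 2.802
vertex 0.98 1.815 2.112
endloop
endfacet
facet normal 0.916 0.098 -0.390
outer loop
vertex 2.65 2.373 2.198
vertex 2.4 1.965 1.508
vertex 2.329 2.801 1.551
endloop
endfacet
facet normal 0.124 0.855 0.504
outer loop
vertex 2.65 2.373 2.198
vertex 2.329 2.801 1.551
vertex 1.231 2.222 2.802
endloop
endfacet
facet normal 0.125 0.854 0.505
outer loop
vertex 1.231 2.222 2.802
vertex 2.329 2.801 1.551
vertex 0.91 2.651 2.155
endloop
endfacet
facet normal -0.916 -0.097 0.390
outer loop
vertex 1.231 2.222 2.802
vertex 0.91 2.651 2.155
vertex 0.98 1.815 2.112
endloop
endfacet
facet normal 0.915 0.098 -0.390
outer loop
vertex 2.329 2.801 1.551
vertex 2.4 1.965 1.508
vertex 2.078 2.393 0.86
endloop
endfacet
facet normal -0.269 0.869 -0.415
outer loop
vertex 2.329 2.801 1.551
vertex 2.078 2.393 0.86
vertex 0.91 2.651 2.155
endloop
endfacet
facet normal -0.269 0.869 -0.416
outer loop
vertex 0.91 2.651 2.155
vertex 2.078 2.393 0.86
vertex 0.659 2.243 1.465
endloop
endfacet
facet normal -0.916 -0.097 0.390
outer loop
vertex 0.91 2.651 2.155
vertex 0.659 2.243 1.465
vertex 0.98 1.815 2.112
endloop
endfacet
facet normal 0.915 0.097 -0.391
outer loop
vertex 2.078 2.393 0.86
vertex 2.4 1.965 1.508
vertex 2.149 1.558 0.818
endloop
endfacet
facet normal -0.393 0.013 -0.919
outer loop
vertex 2.078 2.393 0.86
vertex 2.149 1.558 0.818
vertex 0.659 2.243 1.465
endloop
endfacet
facet normal -0.393 0.014 -0.919
outer loop
vertex 0.659 2.243 1.465
vertex 2.149 1.558 0.818
vertex 0.73 1.407 1.422
endloop
endfacet
facet normal -0.916 -0.098 0.390
outer loop
vertex 0.659 2.243 1.465
vertex 0.73 1.407 1.422
vertex 0.98 1.815 2.112
endloop
endfacet
facet normal 0.916 0.097 -0.390
outer loop
vertex 2.149 1.558 0.818
vertex 2.4 1.965 1.508
vertex 2.47 1.129 1.465
endloop
endfacet
facet normal -0.124 -0.854 -0.505
outer loop
vertex 2.149 1.558 0.818
vertex 2.47 1.129 1.465
vertex 0.73 1.407 1.422
endloop
endfacet
facet normal -0.124 -0.855 -0.504
outer loop
vertex 0.73 1.407 1.422
vertex 2.47 1.129 1.465
vertex 1.051 0.979 2.069
endloop
endfacet
facet normal -0.916 -0.098 0.390
outer loop
vertex 0.73 1.407 1.422
vertex 1.051 0.979 2.069
vertex 0.98 1.815 2.112
endloop
endfacet
facet normal 0.916 0.097 -0.390
outer loop
vertex 2.47 1.129 1.465
vertex 2.4 1.965 1.508
vertex 2.721 1.537 2.155
endloop
endfacet
facet normal 0.269 -0.869 0.416
outer loop
vertex 2.47 1.129 1.465
vertex 2.721 1.537 2.155
vertex 1.051 0.979 2.069
endloop
endfacet
facet normal 0.269 -0.869 0.415
outer loop
vertex 1.051 0.979 2.069
vertex 2.721 1.537 2.155
vertex 1.302 1.387 2.76
endloop
endfacet
facet normal -0.915 -0.098 0.390
outer loop
vertex 1.051 0.979 2.069
vertex 1.302 1.387 2.76
vertex 0.98 1.815 2.112
endloop
endfacet

endsolid


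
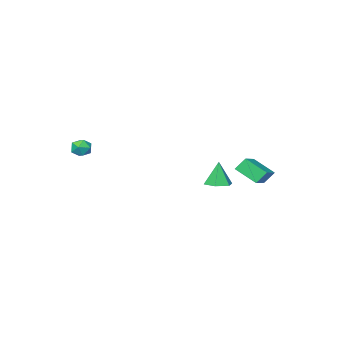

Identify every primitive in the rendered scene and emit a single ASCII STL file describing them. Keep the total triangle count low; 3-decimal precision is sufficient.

solid 
facet normal 0.108 0.092 -0.990
outer loop
vertex -1.413 1.021 0.64
vertex -2.129 1.3 0.588
vertex -1.536 1.779 0.697
endloop
endfacet
facet normal 0.853 0.100 0.513
outer loop
vertex -1.413 1.021 0.64
vertex -1.536 1.779 0.697
vertex -2.291 1.16 2.072
endloop
endfacet
facet normal 0.108 0.092 -0.990
outer loop
vertex -1.536 1.779 0.697
vertex -2.129 1.3 0.588
vertex -2.252 2.057 0.645
endloop
endfacet
facet normal 0.277 0.810 0.517
outer loop
vertex -1.536 1.779 0.697
vertex -2.252 2.057 0.645
vertex -2.291 1.16 2.072
endloop
endfacet
facet normal 0.109 0.092 -0.990
outer loop
vertex -2.252 2.057 0.645
vertex -2.129 1.3 0.588
vertex -2.845 1.578 0.535
endloop
endfacet
facet normal -0.619 0.673 0.406
outer loop
vertex -2.252 2.057 0.645
vertex -2.845 1.578 0.535
vertex -2.291 1.16 2.072
endloop
endfacet
facet normal 0.109 0.092 -0.990
outer loop
vertex -2.845 1.578 0.535
vertex -2.129 1.3 0.588
vertex -2.721 0.82 0.478
endloop
endfacet
facet normal -0.940 -0.176 0.291
outer loop
vertex -2.845 1.578 0.535
vertex -2.721 0.82 0.478
vertex -2.291 1.16 2.072
endloop
endfacet
facet normal 0.108 0.093 -0.990
outer loop
vertex -2.721 0.82 0.478
vertex -2.129 1.3 0.588
vertex -2.005 0.542 0.53
endloop
endfacet
facet normal -0.365 -0.886 0.287
outer loop
vertex -2.721 0.82 0.478
vertex -2.005 0.542 0.53
vertex -2.291 1.16 2.072
endloop
endfacet
facet normal 0.108 0.093 -0.990
outer loop
vertex -2.005 0.542 0.53
vertex -2.129 1.3 0.588
vertex -1.413 1.021 0.64
endloop
endfacet
facet normal 0.531 -0.748 0.398
outer loop
vertex -2.005 0.542 0.53
vertex -1.413 1.021 0.64
vertex -2.291 1.16 2.072
endloop
endfacet
facet normal 0.340 0.940 -0.023
outer loop
vertex 3.607 -2.642 2.753
vertex 3.231 -2.494 3.252
vertex 3.827 -2.707 3.352
endloop
endfacet
facet normal 0.837 0.483 -0.255
outer loop
vertex 3.607 -2.642 2.753
vertex 3.827 -2.707 3.352
vertex 3.953 -3.157 2.913
endloop
endfacet
facet normal 0.568 0.129 -0.813
outer loop
vertex 3.607 -2.642 2.753
vertex 3.953 -3.157 2.913
vertex 3.435 -3.222 2.541
endloop
endfacet
facet normal -0.096 0.367 -0.925
outer loop
vertex 3.607 -2.642 2.753
vertex 3.435 -3.222 2.541
vertex 2.988 -2.812 2.75
endloop
endfacet
facet normal -0.236 0.868 -0.436
outer loop
vertex 3.607 -2.642 2.753
vertex 2.988 -2.812 2.75
vertex 3.231 -2.494 3.252
endloop
endfacet
facet normal 0.965 0.013 0.264
outer loop
vertex 3.953 -3.157 2.913
vertex 3.827 -2.707 3.352
vertex 3.792 -3.328 3.51
endloop
endfacet
facet normal 0.160 0.750 0.642
outer loop
vertex 3.827 -2.707 3.352
vertex 3.231 -2.494 3.252
vertex 3.345 -2.918 3.719
endloop
endfacet
facet normal -0.773 0.634 -0.027
outer loop
vertex 3.231 -2.494 3.252
vertex 2.988 -2.812 2.75
vertex 2.827 -2.983 3.347
endloop
endfacet
facet normal -0.546 -0.178 -0.819
outer loop
vertex 2.988 -2.812 2.75
vertex 3.435 -3.222 2.541
vertex 2.953 -3.433 2.908
endloop
endfacet
facet normal 0.528 -0.560 -0.638
outer loop
vertex 3.435 -3.222 2.541
vertex 3.953 -3.157 2.913
vertex 3.549 -3.646 3.008
endloop
endfacet
facet normal 0.096 -0.367 0.925
outer loop
vertex 3.173 -3.498 3.507
vertex 3.792 -3.328 3.51
vertex 3.345 -2.918 3.719
endloop
endfacet
facet normal -0.568 -0.129 0.813
outer loop
vertex 3.173 -3.498 3.507
vertex 3.345 -2.918 3.719
vertex 2.827 -2.983 3.347
endloop
endfacet
facet normal -0.837 -0.483 0.255
outer loop
vertex 3.173 -3.498 3.507
vertex 2.827 -2.983 3.347
vertex 2.953 -3.433 2.908
endloop
endfacet
facet normal -0.340 -0.940 0.023
outer loop
vertex 3.173 -3.498 3.507
vertex 2.953 -3.433 2.908
vertex 3.549 -3.646 3.008
endloop
endfacet
facet normal 0.236 -0.868 0.436
outer loop
vertex 3.173 -3.498 3.507
vertex 3.549 -3.646 3.008
vertex 3.792 -3.328 3.51
endloop
endfacet
facet normal 0.546 0.178 0.819
outer loop
vertex 3.345 -2.918 3.719
vertex 3.792 -3.328 3.51
vertex 3.827 -2.707 3.352
endloop
endfacet
facet normal -0.528 0.560 0.638
outer loop
vertex 2.827 -2.983 3.347
vertex 3.345 -2.918 3.719
vertex 3.231 -2.494 3.252
endloop
endfacet
facet normal -0.965 -0.013 -0.264
outer loop
vertex 2.953 -3.433 2.908
vertex 2.827 -2.983 3.347
vertex 2.988 -2.812 2.75
endloop
endfacet
facet normal -0.160 -0.750 -0.642
outer loop
vertex 3.549 -3.646 3.008
vertex 2.953 -3.433 2.908
vertex 3.435 -3.222 2.541
endloop
endfacet
facet normal 0.773 -0.634 0.027
outer loop
vertex 3.792 -3.328 3.51
vertex 3.549 -3.646 3.008
vertex 3.953 -3.157 2.913
endloop
endfacet
facet normal -0.763 -0.555 -0.331
outer loop
vertex -3.272 2.777 2.518
vertex -3.744 3.879 1.757
vertex -2.79 2.517 1.842
endloop
endfacet
facet normal 0.333 -0.776 0.536
outer loop
vertex -1.356 3.561 2.463
vertex -3.272 2.777 2.518
vertex -2.79 2.517 1.842
endloop
endfacet
facet normal -0.763 -0.555 -0.331
outer loop
vertex -2.79 2.517 1.842
vertex -3.744 3.879 1.757
vertex -3.262 3.619 1.081
endloop
endfacet
facet normal 0.554 -0.299 -0.777
outer loop
vertex -3.262 3.619 1.081
vertex -1.356 3.561 2.463
vertex -2.79 2.517 1.842
endloop
endfacet
facet normal -0.554 0.299 0.777
outer loop
vertex -3.272 2.777 2.518
vertex -2.31 4.923 2.378
vertex -3.744 3.879 1.757
endloop
endfacet
facet normal 0.333 -0.776 0.536
outer loop
vertex -1.838 3.821 3.139
vertex -3.272 2.777 2.518
vertex -1.356 3.561 2.463
endloop
endfacet
facet normal -0.554 0.299 0.777
outer loop
vertex -1.838 3.821 3.139
vertex -2.31 4.923 2.378
vertex -3.272 2.777 2.518
endloop
endfacet
facet normal -0.333 0.776 -0.536
outer loop
vertex -3.744 3.879 1.757
vertex -2.31 4.923 2.378
vertex -3.262 3.619 1.081
endloop
endfacet
facet normal 0.554 -0.299 -0.777
outer loop
vertex -1.828 4.663 1.702
vertex -1.356 3.561 2.463
vertex -3.262 3.619 1.081
endloop
endfacet
facet normal -0.333 0.776 -0.536
outer loop
vertex -3.262 3.619 1.081
vertex -2.31 4.923 2.378
vertex -1.828 4.663 1.702
endloop
endfacet
facet normal 0.763 0.555 0.331
outer loop
vertex -1.828 4.663 1.702
vertex -1.838 3.821 3.139
vertex -1.356 3.561 2.463
endloop
endfacet
facet normal 0.763 0.555 0.331
outer loop
vertex -2.31 4.923 2.378
vertex -1.838 3.821 3.139
vertex -1.828 4.663 1.702
endloop
endfacet

endsolid


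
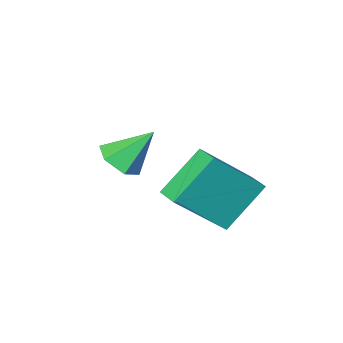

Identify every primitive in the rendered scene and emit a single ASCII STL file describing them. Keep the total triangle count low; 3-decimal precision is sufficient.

solid 
facet normal -0.697 0.011 0.717
outer loop
vertex -3.931 1.283 4.156
vertex -3.83 2.123 4.241
vertex -5.459 1.618 2.666
endloop
endfacet
facet normal -0.119 -0.988 -0.100
outer loop
vertex -4.17 1.597 1.339
vertex -3.931 1.283 4.156
vertex -5.459 1.618 2.666
endloop
endfacet
facet normal -0.697 0.011 0.717
outer loop
vertex -5.459 1.618 2.666
vertex -3.83 2.123 4.241
vertex -5.358 2.457 2.751
endloop
endfacet
facet normal -0.707 0.155 -0.690
outer loop
vertex -5.358 2.457 2.751
vertex -4.17 1.597 1.339
vertex -5.459 1.618 2.666
endloop
endfacet
facet normal 0.707 -0.155 0.690
outer loop
vertex -3.931 1.283 4.156
vertex -2.541 2.102 2.914
vertex -3.83 2.123 4.241
endloop
endfacet
facet normal -0.118 -0.988 -0.100
outer loop
vertex -2.642 1.263 2.829
vertex -3.931 1.283 4.156
vertex -4.17 1.597 1.339
endloop
endfacet
facet normal 0.707 -0.155 0.690
outer loop
vertex -2.642 1.263 2.829
vertex -2.541 2.102 2.914
vertex -3.931 1.283 4.156
endloop
endfacet
facet normal 0.119 0.988 0.100
outer loop
vertex -3.83 2.123 4.241
vertex -2.541 2.102 2.914
vertex -5.358 2.457 2.751
endloop
endfacet
facet normal -0.707 0.155 -0.690
outer loop
vertex -4.069 2.437 1.424
vertex -4.17 1.597 1.339
vertex -5.358 2.457 2.751
endloop
endfacet
facet normal 0.119 0.988 0.100
outer loop
vertex -5.358 2.457 2.751
vertex -2.541 2.102 2.914
vertex -4.069 2.437 1.424
endloop
endfacet
facet normal 0.697 -0.011 -0.717
outer loop
vertex -4.069 2.437 1.424
vertex -2.642 1.263 2.829
vertex -4.17 1.597 1.339
endloop
endfacet
facet normal 0.697 -0.011 -0.717
outer loop
vertex -2.541 2.102 2.914
vertex -2.642 1.263 2.829
vertex -4.069 2.437 1.424
endloop
endfacet
facet normal 0.560 -0.333 -0.759
outer loop
vertex -2.416 -1.335 2.874
vertex -3.059 -1.576 2.505
vertex -2.79 -0.854 2.387
endloop
endfacet
facet normal 0.394 0.787 0.475
outer loop
vertex -2.416 -1.335 2.874
vertex -2.79 -0.854 2.387
vertex -3.921 -1.064 3.675
endloop
endfacet
facet normal 0.559 -0.332 -0.760
outer loop
vertex -2.79 -0.854 2.387
vertex -3.059 -1.576 2.505
vertex -3.434 -1.095 2.019
endloop
endfacet
facet normal -0.296 0.950 -0.105
outer loop
vertex -2.79 -0.854 2.387
vertex -3.434 -1.095 2.019
vertex -3.921 -1.064 3.675
endloop
endfacet
facet normal 0.559 -0.332 -0.760
outer loop
vertex -3.434 -1.095 2.019
vertex -3.059 -1.576 2.505
vertex -3.703 -1.818 2.137
endloop
endfacet
facet normal -0.915 0.296 -0.275
outer loop
vertex -3.434 -1.095 2.019
vertex -3.703 -1.818 2.137
vertex -3.921 -1.064 3.675
endloop
endfacet
facet normal 0.559 -0.333 -0.759
outer loop
vertex -3.703 -1.818 2.137
vertex -3.059 -1.576 2.505
vertex -3.328 -2.299 2.624
endloop
endfacet
facet normal -0.843 -0.520 0.136
outer loop
vertex -3.703 -1.818 2.137
vertex -3.328 -2.299 2.624
vertex -3.921 -1.064 3.675
endloop
endfacet
facet normal 0.560 -0.333 -0.759
outer loop
vertex -3.328 -2.299 2.624
vertex -3.059 -1.576 2.505
vertex -2.685 -2.057 2.992
endloop
endfacet
facet normal -0.153 -0.682 0.715
outer loop
vertex -3.328 -2.299 2.624
vertex -2.685 -2.057 2.992
vertex -3.921 -1.064 3.675
endloop
endfacet
facet normal 0.560 -0.333 -0.759
outer loop
vertex -2.685 -2.057 2.992
vertex -3.059 -1.576 2.505
vertex -2.416 -1.335 2.874
endloop
endfacet
facet normal 0.466 -0.029 0.885
outer loop
vertex -2.685 -2.057 2.992
vertex -2.416 -1.335 2.874
vertex -3.921 -1.064 3.675
endloop
endfacet

endsolid


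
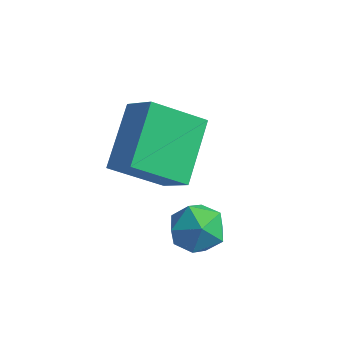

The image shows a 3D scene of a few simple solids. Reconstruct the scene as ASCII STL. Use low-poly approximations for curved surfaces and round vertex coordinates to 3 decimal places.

solid 
facet normal -0.719 0.243 -0.651
outer loop
vertex -1.299 -1.065 -0.132
vertex -1.708 0.724 0.987
vertex -0.056 -0.139 -1.16
endloop
endfacet
facet normal 0.190 -0.833 -0.520
outer loop
vertex 0.908 -0.464 -0.287
vertex -1.299 -1.065 -0.132
vertex -0.056 -0.139 -1.16
endloop
endfacet
facet normal -0.719 0.243 -0.651
outer loop
vertex -0.056 -0.139 -1.16
vertex -1.708 0.724 0.987
vertex -0.464 1.651 -0.04
endloop
endfacet
facet normal 0.668 0.498 -0.553
outer loop
vertex -0.464 1.651 -0.04
vertex 0.908 -0.464 -0.287
vertex -0.056 -0.139 -1.16
endloop
endfacet
facet normal -0.668 -0.498 0.552
outer loop
vertex -1.299 -1.065 -0.132
vertex -0.744 0.399 1.86
vertex -1.708 0.724 0.987
endloop
endfacet
facet normal 0.190 -0.832 -0.521
outer loop
vertex -0.336 -1.391 0.74
vertex -1.299 -1.065 -0.132
vertex 0.908 -0.464 -0.287
endloop
endfacet
facet normal -0.669 -0.498 0.552
outer loop
vertex -0.336 -1.391 0.74
vertex -0.744 0.399 1.86
vertex -1.299 -1.065 -0.132
endloop
endfacet
facet normal -0.191 0.832 0.520
outer loop
vertex -1.708 0.724 0.987
vertex -0.744 0.399 1.86
vertex -0.464 1.651 -0.04
endloop
endfacet
facet normal 0.669 0.498 -0.552
outer loop
vertex 0.499 1.325 0.832
vertex 0.908 -0.464 -0.287
vertex -0.464 1.651 -0.04
endloop
endfacet
facet normal -0.190 0.832 0.521
outer loop
vertex -0.464 1.651 -0.04
vertex -0.744 0.399 1.86
vertex 0.499 1.325 0.832
endloop
endfacet
facet normal 0.719 -0.243 0.651
outer loop
vertex 0.499 1.325 0.832
vertex -0.336 -1.391 0.74
vertex 0.908 -0.464 -0.287
endloop
endfacet
facet normal 0.719 -0.243 0.651
outer loop
vertex -0.744 0.399 1.86
vertex -0.336 -1.391 0.74
vertex 0.499 1.325 0.832
endloop
endfacet
facet normal -0.724 0.465 0.509
outer loop
vertex 1.67 -1.106 -0.152
vertex 1.145 -1.777 -0.286
vertex 1.649 -1.757 0.413
endloop
endfacet
facet normal -0.080 0.655 0.751
outer loop
vertex 1.67 -1.106 -0.152
vertex 1.649 -1.757 0.413
vertex 2.404 -1.406 0.188
endloop
endfacet
facet normal 0.287 0.935 0.207
outer loop
vertex 1.67 -1.106 -0.152
vertex 2.404 -1.406 0.188
vertex 2.366 -1.209 -0.651
endloop
endfacet
facet normal -0.131 0.919 -0.372
outer loop
vertex 1.67 -1.106 -0.152
vertex 2.366 -1.209 -0.651
vertex 1.588 -1.438 -0.944
endloop
endfacet
facet normal -0.756 0.628 -0.185
outer loop
vertex 1.67 -1.106 -0.152
vertex 1.588 -1.438 -0.944
vertex 1.145 -1.777 -0.286
endloop
endfacet
facet normal 0.258 0.064 0.964
outer loop
vertex 2.404 -1.406 0.188
vertex 1.649 -1.757 0.413
vertex 2.332 -2.262 0.264
endloop
endfacet
facet normal -0.784 -0.243 0.572
outer loop
vertex 1.649 -1.757 0.413
vertex 1.145 -1.777 -0.286
vertex 1.554 -2.491 -0.029
endloop
endfacet
facet normal -0.834 0.021 -0.551
outer loop
vertex 1.145 -1.777 -0.286
vertex 1.588 -1.438 -0.944
vertex 1.516 -2.294 -0.868
endloop
endfacet
facet normal 0.177 0.491 -0.853
outer loop
vertex 1.588 -1.438 -0.944
vertex 2.366 -1.209 -0.651
vertex 2.271 -1.943 -1.093
endloop
endfacet
facet normal 0.852 0.518 0.083
outer loop
vertex 2.366 -1.209 -0.651
vertex 2.404 -1.406 0.188
vertex 2.775 -1.923 -0.394
endloop
endfacet
facet normal 0.131 -0.919 0.372
outer loop
vertex 2.25 -2.594 -0.528
vertex 2.332 -2.262 0.264
vertex 1.554 -2.491 -0.029
endloop
endfacet
facet normal -0.287 -0.935 -0.207
outer loop
vertex 2.25 -2.594 -0.528
vertex 1.554 -2.491 -0.029
vertex 1.516 -2.294 -0.868
endloop
endfacet
facet normal 0.080 -0.655 -0.751
outer loop
vertex 2.25 -2.594 -0.528
vertex 1.516 -2.294 -0.868
vertex 2.271 -1.943 -1.093
endloop
endfacet
facet normal 0.724 -0.465 -0.509
outer loop
vertex 2.25 -2.594 -0.528
vertex 2.271 -1.943 -1.093
vertex 2.775 -1.923 -0.394
endloop
endfacet
facet normal 0.756 -0.628 0.185
outer loop
vertex 2.25 -2.594 -0.528
vertex 2.775 -1.923 -0.394
vertex 2.332 -2.262 0.264
endloop
endfacet
facet normal -0.177 -0.491 0.853
outer loop
vertex 1.554 -2.491 -0.029
vertex 2.332 -2.262 0.264
vertex 1.649 -1.757 0.413
endloop
endfacet
facet normal -0.852 -0.518 -0.083
outer loop
vertex 1.516 -2.294 -0.868
vertex 1.554 -2.491 -0.029
vertex 1.145 -1.777 -0.286
endloop
endfacet
facet normal -0.258 -0.064 -0.964
outer loop
vertex 2.271 -1.943 -1.093
vertex 1.516 -2.294 -0.868
vertex 1.588 -1.438 -0.944
endloop
endfacet
facet normal 0.784 0.243 -0.572
outer loop
vertex 2.775 -1.923 -0.394
vertex 2.271 -1.943 -1.093
vertex 2.366 -1.209 -0.651
endloop
endfacet
facet normal 0.834 -0.021 0.551
outer loop
vertex 2.332 -2.262 0.264
vertex 2.775 -1.923 -0.394
vertex 2.404 -1.406 0.188
endloop
endfacet

endsolid


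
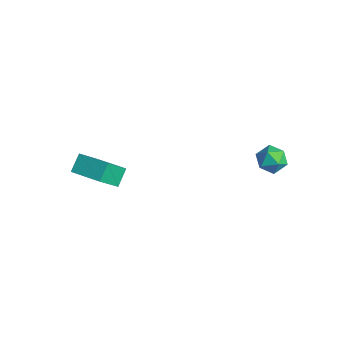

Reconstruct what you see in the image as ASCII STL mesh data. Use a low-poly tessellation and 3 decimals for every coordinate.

solid 
facet normal -0.897 -0.413 -0.157
outer loop
vertex -4.672 -4.205 0.486
vertex -4.962 -3.037 -0.932
vertex -4.217 -4.931 -0.205
endloop
endfacet
facet normal 0.156 -0.628 0.762
outer loop
vertex -2.638 -4.203 0.072
vertex -4.672 -4.205 0.486
vertex -4.217 -4.931 -0.205
endloop
endfacet
facet normal -0.897 -0.413 -0.158
outer loop
vertex -4.217 -4.931 -0.205
vertex -4.962 -3.037 -0.932
vertex -4.506 -3.762 -1.623
endloop
endfacet
facet normal 0.414 -0.659 -0.628
outer loop
vertex -4.506 -3.762 -1.623
vertex -2.638 -4.203 0.072
vertex -4.217 -4.931 -0.205
endloop
endfacet
facet normal -0.414 0.659 0.628
outer loop
vertex -4.672 -4.205 0.486
vertex -3.383 -2.309 -0.655
vertex -4.962 -3.037 -0.932
endloop
endfacet
facet normal 0.156 -0.628 0.762
outer loop
vertex -3.094 -3.478 0.763
vertex -4.672 -4.205 0.486
vertex -2.638 -4.203 0.072
endloop
endfacet
facet normal -0.414 0.659 0.628
outer loop
vertex -3.094 -3.478 0.763
vertex -3.383 -2.309 -0.655
vertex -4.672 -4.205 0.486
endloop
endfacet
facet normal -0.156 0.628 -0.762
outer loop
vertex -4.962 -3.037 -0.932
vertex -3.383 -2.309 -0.655
vertex -4.506 -3.762 -1.623
endloop
endfacet
facet normal 0.414 -0.659 -0.628
outer loop
vertex -2.928 -3.035 -1.346
vertex -2.638 -4.203 0.072
vertex -4.506 -3.762 -1.623
endloop
endfacet
facet normal -0.156 0.628 -0.762
outer loop
vertex -4.506 -3.762 -1.623
vertex -3.383 -2.309 -0.655
vertex -2.928 -3.035 -1.346
endloop
endfacet
facet normal 0.897 0.414 0.158
outer loop
vertex -2.928 -3.035 -1.346
vertex -3.094 -3.478 0.763
vertex -2.638 -4.203 0.072
endloop
endfacet
facet normal 0.897 0.413 0.157
outer loop
vertex -3.383 -2.309 -0.655
vertex -3.094 -3.478 0.763
vertex -2.928 -3.035 -1.346
endloop
endfacet
facet normal -0.976 -0.111 0.187
outer loop
vertex 1.676 2.425 2.651
vertex 1.849 1.796 3.182
vertex 1.813 2.588 3.464
endloop
endfacet
facet normal -0.823 0.568 0.025
outer loop
vertex 1.676 2.425 2.651
vertex 1.813 2.588 3.464
vertex 2.141 3.089 2.874
endloop
endfacet
facet normal -0.526 0.578 -0.623
outer loop
vertex 1.676 2.425 2.651
vertex 2.141 3.089 2.874
vertex 2.379 2.608 2.227
endloop
endfacet
facet normal -0.496 -0.093 -0.863
outer loop
vertex 1.676 2.425 2.651
vertex 2.379 2.608 2.227
vertex 2.198 1.809 2.417
endloop
endfacet
facet normal -0.774 -0.519 -0.362
outer loop
vertex 1.676 2.425 2.651
vertex 2.198 1.809 2.417
vertex 1.849 1.796 3.182
endloop
endfacet
facet normal -0.337 0.802 0.494
outer loop
vertex 2.141 3.089 2.874
vertex 1.813 2.588 3.464
vertex 2.602 2.871 3.543
endloop
endfacet
facet normal -0.585 -0.296 0.755
outer loop
vertex 1.813 2.588 3.464
vertex 1.849 1.796 3.182
vertex 2.421 2.072 3.733
endloop
endfacet
facet normal -0.258 -0.957 -0.134
outer loop
vertex 1.849 1.796 3.182
vertex 2.198 1.809 2.417
vertex 2.659 1.591 3.086
endloop
endfacet
facet normal 0.191 -0.268 -0.944
outer loop
vertex 2.198 1.809 2.417
vertex 2.379 2.608 2.227
vertex 2.987 2.092 2.496
endloop
endfacet
facet normal 0.141 0.819 -0.557
outer loop
vertex 2.379 2.608 2.227
vertex 2.141 3.089 2.874
vertex 2.951 2.884 2.778
endloop
endfacet
facet normal 0.496 0.093 0.863
outer loop
vertex 3.124 2.255 3.309
vertex 2.602 2.871 3.543
vertex 2.421 2.072 3.733
endloop
endfacet
facet normal 0.526 -0.578 0.623
outer loop
vertex 3.124 2.255 3.309
vertex 2.421 2.072 3.733
vertex 2.659 1.591 3.086
endloop
endfacet
facet normal 0.823 -0.568 -0.025
outer loop
vertex 3.124 2.255 3.309
vertex 2.659 1.591 3.086
vertex 2.987 2.092 2.496
endloop
endfacet
facet normal 0.976 0.111 -0.187
outer loop
vertex 3.124 2.255 3.309
vertex 2.987 2.092 2.496
vertex 2.951 2.884 2.778
endloop
endfacet
facet normal 0.774 0.519 0.362
outer loop
vertex 3.124 2.255 3.309
vertex 2.951 2.884 2.778
vertex 2.602 2.871 3.543
endloop
endfacet
facet normal -0.191 0.268 0.944
outer loop
vertex 2.421 2.072 3.733
vertex 2.602 2.871 3.543
vertex 1.813 2.588 3.464
endloop
endfacet
facet normal -0.141 -0.819 0.557
outer loop
vertex 2.659 1.591 3.086
vertex 2.421 2.072 3.733
vertex 1.849 1.796 3.182
endloop
endfacet
facet normal 0.337 -0.802 -0.494
outer loop
vertex 2.987 2.092 2.496
vertex 2.659 1.591 3.086
vertex 2.198 1.809 2.417
endloop
endfacet
facet normal 0.585 0.296 -0.755
outer loop
vertex 2.951 2.884 2.778
vertex 2.987 2.092 2.496
vertex 2.379 2.608 2.227
endloop
endfacet
facet normal 0.258 0.957 0.134
outer loop
vertex 2.602 2.871 3.543
vertex 2.951 2.884 2.778
vertex 2.141 3.089 2.874
endloop
endfacet

endsolid


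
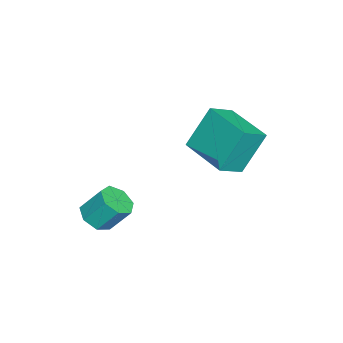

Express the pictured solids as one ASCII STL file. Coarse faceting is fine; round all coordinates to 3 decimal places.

solid 
facet normal 0.048 -0.612 -0.789
outer loop
vertex 2.794 0.065 -1.12
vertex 2.218 0.332 -1.362
vertex 2.858 0.53 -1.477
endloop
endfacet
facet normal 0.993 -0.057 0.103
outer loop
vertex 2.794 0.065 -1.12
vertex 2.858 0.53 -1.477
vertex 2.739 0.781 -0.196
endloop
endfacet
facet normal 0.993 -0.055 0.103
outer loop
vertex 2.739 0.781 -0.196
vertex 2.858 0.53 -1.477
vertex 2.802 1.246 -0.553
endloop
endfacet
facet normal -0.048 0.612 0.789
outer loop
vertex 2.739 0.781 -0.196
vertex 2.802 1.246 -0.553
vertex 2.162 1.048 -0.438
endloop
endfacet
facet normal 0.047 -0.612 -0.790
outer loop
vertex 2.858 0.53 -1.477
vertex 2.218 0.332 -1.362
vertex 2.44 0.846 -1.747
endloop
endfacet
facet normal 0.703 0.582 -0.408
outer loop
vertex 2.858 0.53 -1.477
vertex 2.44 0.846 -1.747
vertex 2.802 1.246 -0.553
endloop
endfacet
facet normal 0.704 0.581 -0.408
outer loop
vertex 2.802 1.246 -0.553
vertex 2.44 0.846 -1.747
vertex 2.384 1.562 -0.824
endloop
endfacet
facet normal -0.048 0.613 0.789
outer loop
vertex 2.802 1.246 -0.553
vertex 2.384 1.562 -0.824
vertex 2.162 1.048 -0.438
endloop
endfacet
facet normal 0.047 -0.612 -0.790
outer loop
vertex 2.44 0.846 -1.747
vertex 2.218 0.332 -1.362
vertex 1.854 0.775 -1.727
endloop
endfacet
facet normal -0.116 0.781 -0.613
outer loop
vertex 2.44 0.846 -1.747
vertex 1.854 0.775 -1.727
vertex 2.384 1.562 -0.824
endloop
endfacet
facet normal -0.116 0.781 -0.613
outer loop
vertex 2.384 1.562 -0.824
vertex 1.854 0.775 -1.727
vertex 1.798 1.491 -0.804
endloop
endfacet
facet normal -0.047 0.613 0.789
outer loop
vertex 2.384 1.562 -0.824
vertex 1.798 1.491 -0.804
vertex 2.162 1.048 -0.438
endloop
endfacet
facet normal 0.047 -0.612 -0.790
outer loop
vertex 1.854 0.775 -1.727
vertex 2.218 0.332 -1.362
vertex 1.543 0.37 -1.432
endloop
endfacet
facet normal -0.848 0.392 -0.356
outer loop
vertex 1.854 0.775 -1.727
vertex 1.543 0.37 -1.432
vertex 1.798 1.491 -0.804
endloop
endfacet
facet normal -0.848 0.392 -0.356
outer loop
vertex 1.798 1.491 -0.804
vertex 1.543 0.37 -1.432
vertex 1.487 1.086 -0.509
endloop
endfacet
facet normal -0.049 0.612 0.789
outer loop
vertex 1.798 1.491 -0.804
vertex 1.487 1.086 -0.509
vertex 2.162 1.048 -0.438
endloop
endfacet
facet normal 0.047 -0.612 -0.790
outer loop
vertex 1.543 0.37 -1.432
vertex 2.218 0.332 -1.362
vertex 1.739 -0.064 -1.084
endloop
endfacet
facet normal -0.942 -0.291 0.168
outer loop
vertex 1.543 0.37 -1.432
vertex 1.739 -0.064 -1.084
vertex 1.487 1.086 -0.509
endloop
endfacet
facet normal -0.941 -0.291 0.170
outer loop
vertex 1.487 1.086 -0.509
vertex 1.739 -0.064 -1.084
vertex 1.684 0.653 -0.16
endloop
endfacet
facet normal -0.048 0.613 0.788
outer loop
vertex 1.487 1.086 -0.509
vertex 1.684 0.653 -0.16
vertex 2.162 1.048 -0.438
endloop
endfacet
facet normal 0.048 -0.612 -0.790
outer loop
vertex 1.739 -0.064 -1.084
vertex 2.218 0.332 -1.362
vertex 2.297 -0.2 -0.945
endloop
endfacet
facet normal -0.326 -0.756 0.567
outer loop
vertex 1.739 -0.064 -1.084
vertex 2.297 -0.2 -0.945
vertex 1.684 0.653 -0.16
endloop
endfacet
facet normal -0.326 -0.756 0.567
outer loop
vertex 1.684 0.653 -0.16
vertex 2.297 -0.2 -0.945
vertex 2.241 0.517 -0.021
endloop
endfacet
facet normal -0.047 0.613 0.789
outer loop
vertex 1.684 0.653 -0.16
vertex 2.241 0.517 -0.021
vertex 2.162 1.048 -0.438
endloop
endfacet
facet normal 0.048 -0.612 -0.790
outer loop
vertex 2.297 -0.2 -0.945
vertex 2.218 0.332 -1.362
vertex 2.794 0.065 -1.12
endloop
endfacet
facet normal 0.536 -0.651 0.537
outer loop
vertex 2.297 -0.2 -0.945
vertex 2.794 0.065 -1.12
vertex 2.241 0.517 -0.021
endloop
endfacet
facet normal 0.535 -0.652 0.537
outer loop
vertex 2.241 0.517 -0.021
vertex 2.794 0.065 -1.12
vertex 2.739 0.781 -0.196
endloop
endfacet
facet normal -0.047 0.613 0.789
outer loop
vertex 2.241 0.517 -0.021
vertex 2.739 0.781 -0.196
vertex 2.162 1.048 -0.438
endloop
endfacet
facet normal -0.324 0.387 0.863
outer loop
vertex -1.44 3.332 1.924
vertex -0.244 4.744 1.739
vertex -2.238 3.933 1.355
endloop
endfacet
facet normal -0.643 -0.759 0.100
outer loop
vertex -1.656 3.236 -0.199
vertex -1.44 3.332 1.924
vertex -2.238 3.933 1.355
endloop
endfacet
facet normal -0.324 0.387 0.863
outer loop
vertex -2.238 3.933 1.355
vertex -0.244 4.744 1.739
vertex -1.042 5.345 1.17
endloop
endfacet
facet normal -0.694 0.523 -0.495
outer loop
vertex -1.042 5.345 1.17
vertex -1.656 3.236 -0.199
vertex -2.238 3.933 1.355
endloop
endfacet
facet normal 0.694 -0.523 0.495
outer loop
vertex -1.44 3.332 1.924
vertex 0.338 4.047 0.185
vertex -0.244 4.744 1.739
endloop
endfacet
facet normal -0.643 -0.759 0.100
outer loop
vertex -0.858 2.635 0.37
vertex -1.44 3.332 1.924
vertex -1.656 3.236 -0.199
endloop
endfacet
facet normal 0.694 -0.523 0.495
outer loop
vertex -0.858 2.635 0.37
vertex 0.338 4.047 0.185
vertex -1.44 3.332 1.924
endloop
endfacet
facet normal 0.643 0.759 -0.100
outer loop
vertex -0.244 4.744 1.739
vertex 0.338 4.047 0.185
vertex -1.042 5.345 1.17
endloop
endfacet
facet normal -0.694 0.523 -0.495
outer loop
vertex -0.46 4.648 -0.384
vertex -1.656 3.236 -0.199
vertex -1.042 5.345 1.17
endloop
endfacet
facet normal 0.643 0.759 -0.100
outer loop
vertex -1.042 5.345 1.17
vertex 0.338 4.047 0.185
vertex -0.46 4.648 -0.384
endloop
endfacet
facet normal 0.324 -0.387 -0.863
outer loop
vertex -0.46 4.648 -0.384
vertex -0.858 2.635 0.37
vertex -1.656 3.236 -0.199
endloop
endfacet
facet normal 0.324 -0.387 -0.863
outer loop
vertex 0.338 4.047 0.185
vertex -0.858 2.635 0.37
vertex -0.46 4.648 -0.384
endloop
endfacet

endsolid


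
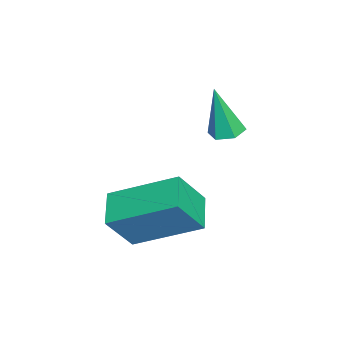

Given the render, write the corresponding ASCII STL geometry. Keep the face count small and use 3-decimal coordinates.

solid 
facet normal -0.001 0.218 -0.976
outer loop
vertex -2.509 -0.158 -1.412
vertex -2.991 0.099 -1.354
vertex -2.522 0.378 -1.292
endloop
endfacet
facet normal 0.964 -0.035 0.263
outer loop
vertex -2.509 -0.158 -1.412
vertex -2.522 0.378 -1.292
vertex -2.989 -0.279 0.334
endloop
endfacet
facet normal -0.001 0.218 -0.976
outer loop
vertex -2.522 0.378 -1.292
vertex -2.991 0.099 -1.354
vertex -3.005 0.635 -1.234
endloop
endfacet
facet normal 0.462 0.768 0.443
outer loop
vertex -2.522 0.378 -1.292
vertex -3.005 0.635 -1.234
vertex -2.989 -0.279 0.334
endloop
endfacet
facet normal -0.001 0.218 -0.976
outer loop
vertex -3.005 0.635 -1.234
vertex -2.991 0.099 -1.354
vertex -3.474 0.356 -1.296
endloop
endfacet
facet normal -0.501 0.745 0.440
outer loop
vertex -3.005 0.635 -1.234
vertex -3.474 0.356 -1.296
vertex -2.989 -0.279 0.334
endloop
endfacet
facet normal -0.001 0.218 -0.976
outer loop
vertex -3.474 0.356 -1.296
vertex -2.991 0.099 -1.354
vertex -3.461 -0.181 -1.416
endloop
endfacet
facet normal -0.963 -0.080 0.255
outer loop
vertex -3.474 0.356 -1.296
vertex -3.461 -0.181 -1.416
vertex -2.989 -0.279 0.334
endloop
endfacet
facet normal -0.001 0.218 -0.976
outer loop
vertex -3.461 -0.181 -1.416
vertex -2.991 0.099 -1.354
vertex -2.978 -0.438 -1.474
endloop
endfacet
facet normal -0.461 -0.884 0.075
outer loop
vertex -3.461 -0.181 -1.416
vertex -2.978 -0.438 -1.474
vertex -2.989 -0.279 0.334
endloop
endfacet
facet normal -0.001 0.218 -0.976
outer loop
vertex -2.978 -0.438 -1.474
vertex -2.991 0.099 -1.354
vertex -2.509 -0.158 -1.412
endloop
endfacet
facet normal 0.503 -0.861 0.079
outer loop
vertex -2.978 -0.438 -1.474
vertex -2.509 -0.158 -1.412
vertex -2.989 -0.279 0.334
endloop
endfacet
facet normal -0.353 0.440 -0.826
outer loop
vertex -0.625 -2.099 -3.368
vertex -0.525 -0.151 -2.372
vertex 0.44 -1.959 -3.749
endloop
endfacet
facet normal -0.046 -0.889 -0.455
outer loop
vertex 0.945 -2.589 -2.568
vertex -0.625 -2.099 -3.368
vertex 0.44 -1.959 -3.749
endloop
endfacet
facet normal -0.353 0.440 -0.826
outer loop
vertex 0.44 -1.959 -3.749
vertex -0.525 -0.151 -2.372
vertex 0.541 -0.011 -2.753
endloop
endfacet
facet normal 0.934 0.122 -0.334
outer loop
vertex 0.541 -0.011 -2.753
vertex 0.945 -2.589 -2.568
vertex 0.44 -1.959 -3.749
endloop
endfacet
facet normal -0.935 -0.123 0.334
outer loop
vertex -0.625 -2.099 -3.368
vertex -0.02 -0.781 -1.191
vertex -0.525 -0.151 -2.372
endloop
endfacet
facet normal -0.046 -0.889 -0.455
outer loop
vertex -0.121 -2.729 -2.187
vertex -0.625 -2.099 -3.368
vertex 0.945 -2.589 -2.568
endloop
endfacet
facet normal -0.935 -0.122 0.334
outer loop
vertex -0.121 -2.729 -2.187
vertex -0.02 -0.781 -1.191
vertex -0.625 -2.099 -3.368
endloop
endfacet
facet normal 0.046 0.889 0.455
outer loop
vertex -0.525 -0.151 -2.372
vertex -0.02 -0.781 -1.191
vertex 0.541 -0.011 -2.753
endloop
endfacet
facet normal 0.935 0.123 -0.334
outer loop
vertex 1.045 -0.641 -1.572
vertex 0.945 -2.589 -2.568
vertex 0.541 -0.011 -2.753
endloop
endfacet
facet normal 0.046 0.889 0.455
outer loop
vertex 0.541 -0.011 -2.753
vertex -0.02 -0.781 -1.191
vertex 1.045 -0.641 -1.572
endloop
endfacet
facet normal 0.353 -0.440 0.826
outer loop
vertex 1.045 -0.641 -1.572
vertex -0.121 -2.729 -2.187
vertex 0.945 -2.589 -2.568
endloop
endfacet
facet normal 0.353 -0.440 0.825
outer loop
vertex -0.02 -0.781 -1.191
vertex -0.121 -2.729 -2.187
vertex 1.045 -0.641 -1.572
endloop
endfacet

endsolid
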